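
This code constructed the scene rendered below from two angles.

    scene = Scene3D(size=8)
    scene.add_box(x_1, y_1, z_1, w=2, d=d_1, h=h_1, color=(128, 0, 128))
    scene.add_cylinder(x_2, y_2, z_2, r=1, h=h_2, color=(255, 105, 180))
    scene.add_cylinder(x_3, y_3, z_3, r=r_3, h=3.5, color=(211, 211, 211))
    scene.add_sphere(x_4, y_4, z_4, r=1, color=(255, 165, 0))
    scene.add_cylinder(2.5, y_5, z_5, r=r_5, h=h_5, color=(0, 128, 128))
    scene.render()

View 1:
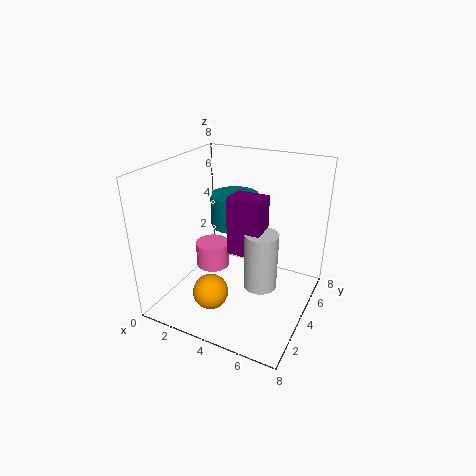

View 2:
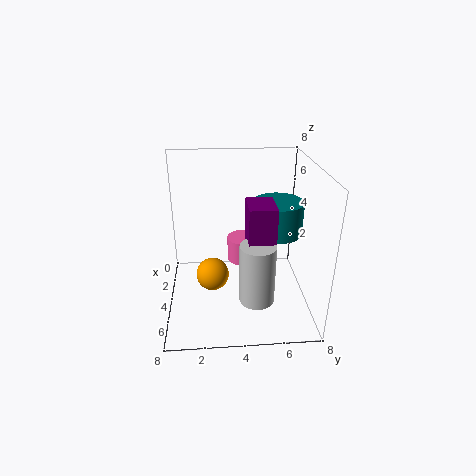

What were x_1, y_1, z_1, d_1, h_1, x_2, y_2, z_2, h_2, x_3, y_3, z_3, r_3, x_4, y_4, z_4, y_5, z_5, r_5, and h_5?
x_1 = 3
y_1 = 4.5
z_1 = 2.5
d_1 = 1.5
h_1 = 3.5
x_2 = 2
y_2 = 4.5
z_2 = 1.5
h_2 = 1.5
x_3 = 5
y_3 = 5
z_3 = 0.5
r_3 = 1
x_4 = 3
y_4 = 2.5
z_4 = 1
y_5 = 6.5
z_5 = 3.5
r_5 = 1.5
h_5 = 2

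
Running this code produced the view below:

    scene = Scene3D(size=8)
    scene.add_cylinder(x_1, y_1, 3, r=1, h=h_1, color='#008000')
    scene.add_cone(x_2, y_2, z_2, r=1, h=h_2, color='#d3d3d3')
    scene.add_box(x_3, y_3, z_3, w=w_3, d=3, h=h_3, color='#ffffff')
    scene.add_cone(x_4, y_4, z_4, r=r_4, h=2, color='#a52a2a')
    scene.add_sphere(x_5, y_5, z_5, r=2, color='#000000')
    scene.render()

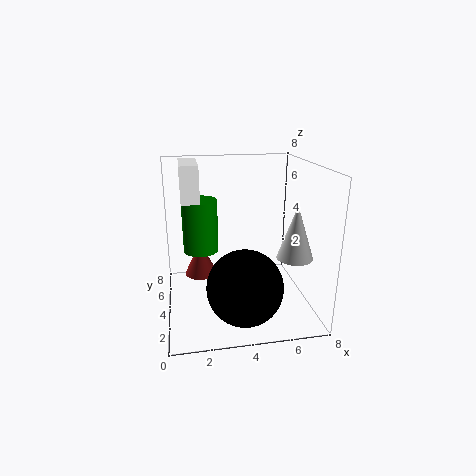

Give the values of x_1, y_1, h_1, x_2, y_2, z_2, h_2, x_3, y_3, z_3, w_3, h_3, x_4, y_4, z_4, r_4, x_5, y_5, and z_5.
x_1 = 2
y_1 = 5
h_1 = 3
x_2 = 7
y_2 = 3
z_2 = 3
h_2 = 3
x_3 = 1
y_3 = 4
z_3 = 6
w_3 = 1
h_3 = 2
x_4 = 2
y_4 = 6
z_4 = 1
r_4 = 1
x_5 = 4
y_5 = 2
z_5 = 2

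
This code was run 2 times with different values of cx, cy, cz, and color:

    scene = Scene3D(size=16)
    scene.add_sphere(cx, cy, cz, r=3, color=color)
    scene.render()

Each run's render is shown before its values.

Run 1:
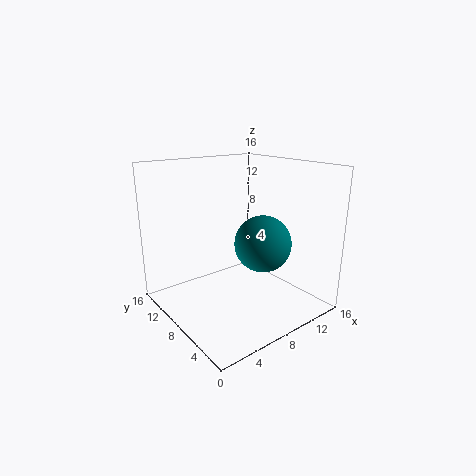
cx = 9, cy = 5, cz = 8, color = 'teal'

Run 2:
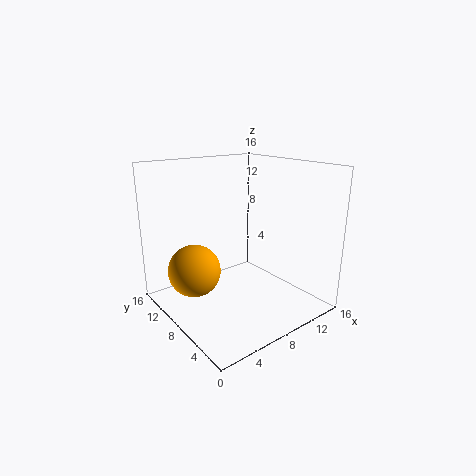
cx = 4, cy = 11, cz = 4, color = 'orange'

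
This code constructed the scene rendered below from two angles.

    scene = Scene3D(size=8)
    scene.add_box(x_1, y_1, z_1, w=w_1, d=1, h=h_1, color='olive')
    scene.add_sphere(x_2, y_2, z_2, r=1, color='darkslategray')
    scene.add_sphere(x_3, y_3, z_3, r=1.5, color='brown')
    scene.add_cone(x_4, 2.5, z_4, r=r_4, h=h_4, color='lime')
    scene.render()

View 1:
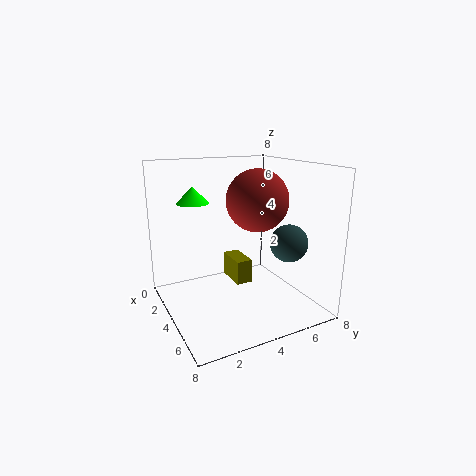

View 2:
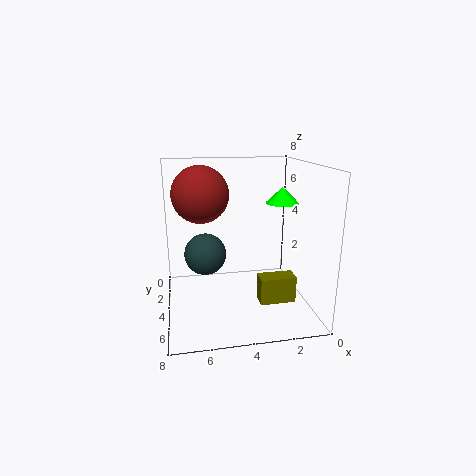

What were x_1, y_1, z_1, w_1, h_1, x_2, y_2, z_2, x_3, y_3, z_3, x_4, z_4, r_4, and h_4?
x_1 = 1; y_1 = 4.5; z_1 = 0.5; w_1 = 2; h_1 = 1.5; x_2 = 6; y_2 = 6; z_2 = 4; x_3 = 6; y_3 = 4; z_3 = 6.5; x_4 = 1; z_4 = 5.5; r_4 = 1; h_4 = 1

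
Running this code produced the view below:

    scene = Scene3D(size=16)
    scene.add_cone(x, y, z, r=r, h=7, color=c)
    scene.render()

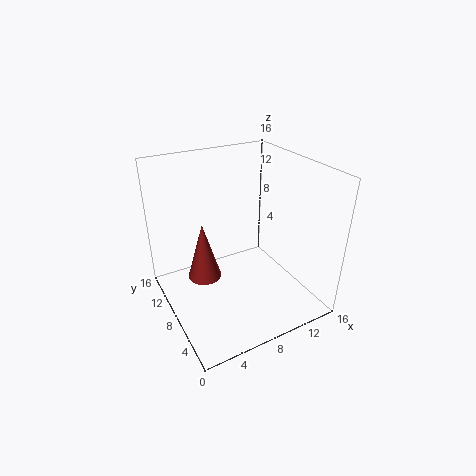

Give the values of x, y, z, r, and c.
x = 5; y = 11; z = 2; r = 2; c = 'brown'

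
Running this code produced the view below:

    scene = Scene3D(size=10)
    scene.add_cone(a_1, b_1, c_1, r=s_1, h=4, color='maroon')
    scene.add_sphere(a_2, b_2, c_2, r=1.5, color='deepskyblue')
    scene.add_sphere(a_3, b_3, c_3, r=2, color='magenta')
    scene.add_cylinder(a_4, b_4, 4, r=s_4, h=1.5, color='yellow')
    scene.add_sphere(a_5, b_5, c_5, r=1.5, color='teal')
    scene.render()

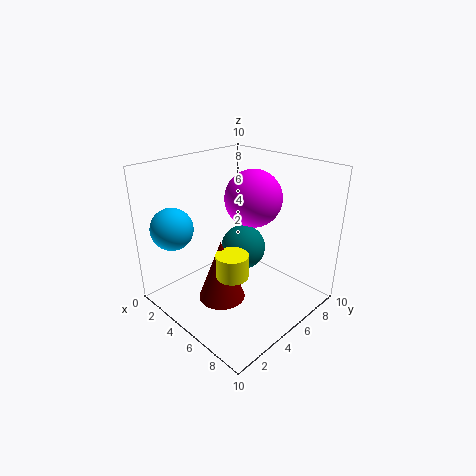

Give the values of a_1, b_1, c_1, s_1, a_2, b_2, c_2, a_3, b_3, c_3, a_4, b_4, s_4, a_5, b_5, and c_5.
a_1 = 6, b_1 = 2.5, c_1 = 2, s_1 = 1.5, a_2 = 1.5, b_2 = 2, c_2 = 5.5, a_3 = 5, b_3 = 6.5, c_3 = 7.5, a_4 = 7, b_4 = 2.5, s_4 = 1, a_5 = 5.5, b_5 = 5, c_5 = 4.5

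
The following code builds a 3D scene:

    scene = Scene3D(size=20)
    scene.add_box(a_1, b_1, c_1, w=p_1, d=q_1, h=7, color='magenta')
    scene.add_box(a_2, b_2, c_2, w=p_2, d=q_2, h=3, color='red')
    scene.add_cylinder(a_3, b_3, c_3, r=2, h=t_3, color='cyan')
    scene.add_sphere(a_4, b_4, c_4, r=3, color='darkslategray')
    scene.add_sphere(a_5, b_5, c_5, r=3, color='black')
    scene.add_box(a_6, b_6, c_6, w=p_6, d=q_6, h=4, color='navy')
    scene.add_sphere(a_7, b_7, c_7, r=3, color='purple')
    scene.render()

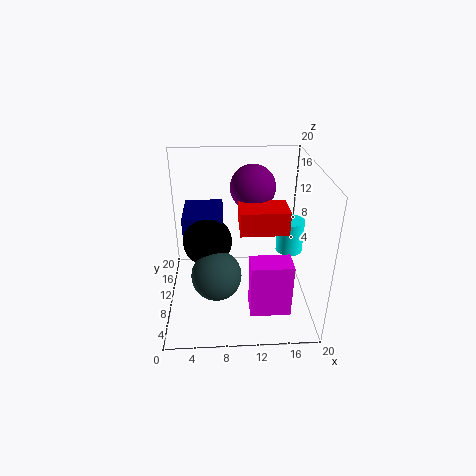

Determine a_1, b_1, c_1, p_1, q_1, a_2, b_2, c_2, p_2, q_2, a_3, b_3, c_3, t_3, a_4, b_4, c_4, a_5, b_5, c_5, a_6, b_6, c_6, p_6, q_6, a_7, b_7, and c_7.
a_1 = 11, b_1 = 1, c_1 = 4, p_1 = 5, q_1 = 3, a_2 = 10, b_2 = 5, c_2 = 13, p_2 = 6, q_2 = 4, a_3 = 18, b_3 = 13, c_3 = 6, t_3 = 5, a_4 = 7, b_4 = 3, c_4 = 9, a_5 = 6, b_5 = 6, c_5 = 12, a_6 = 3, b_6 = 6, c_6 = 11, p_6 = 5, q_6 = 6, a_7 = 12, b_7 = 11, c_7 = 17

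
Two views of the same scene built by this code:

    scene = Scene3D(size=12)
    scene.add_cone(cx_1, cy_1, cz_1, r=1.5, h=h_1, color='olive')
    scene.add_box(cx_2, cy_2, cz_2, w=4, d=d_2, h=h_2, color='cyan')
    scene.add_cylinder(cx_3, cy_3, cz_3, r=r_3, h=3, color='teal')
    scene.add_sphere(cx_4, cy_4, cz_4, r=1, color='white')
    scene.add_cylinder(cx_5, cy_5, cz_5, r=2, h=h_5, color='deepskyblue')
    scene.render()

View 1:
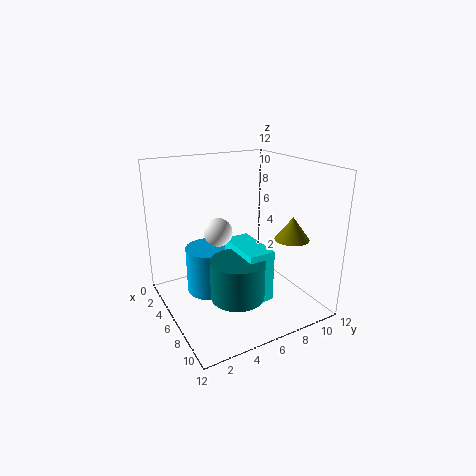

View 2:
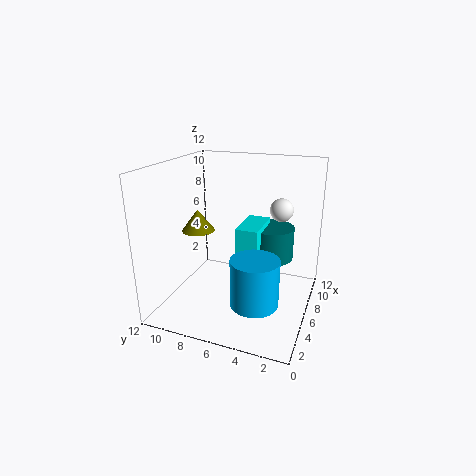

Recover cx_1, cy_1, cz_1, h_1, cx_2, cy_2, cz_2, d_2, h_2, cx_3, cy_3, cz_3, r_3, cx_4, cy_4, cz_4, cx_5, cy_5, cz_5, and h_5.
cx_1 = 7.5
cy_1 = 10.5
cz_1 = 5.5
h_1 = 2
cx_2 = 6.5
cy_2 = 4.5
cz_2 = 2.5
d_2 = 2
h_2 = 4
cx_3 = 9.5
cy_3 = 4
cz_3 = 3
r_3 = 2
cx_4 = 8.5
cy_4 = 3
cz_4 = 8
cx_5 = 4.5
cy_5 = 4
cz_5 = 1
h_5 = 4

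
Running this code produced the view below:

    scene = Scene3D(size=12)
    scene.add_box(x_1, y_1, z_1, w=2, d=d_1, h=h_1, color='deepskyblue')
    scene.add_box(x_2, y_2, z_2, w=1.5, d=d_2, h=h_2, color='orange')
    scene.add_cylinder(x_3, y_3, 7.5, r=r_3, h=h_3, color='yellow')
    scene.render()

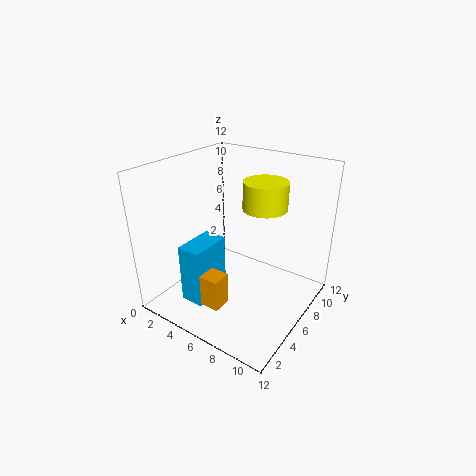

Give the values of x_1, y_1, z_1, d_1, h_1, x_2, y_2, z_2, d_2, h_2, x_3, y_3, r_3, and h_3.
x_1 = 3
y_1 = 2
z_1 = 1
d_1 = 3.5
h_1 = 5
x_2 = 6
y_2 = 1
z_2 = 2.5
d_2 = 1.5
h_2 = 2.5
x_3 = 6.5
y_3 = 9.5
r_3 = 2
h_3 = 2.5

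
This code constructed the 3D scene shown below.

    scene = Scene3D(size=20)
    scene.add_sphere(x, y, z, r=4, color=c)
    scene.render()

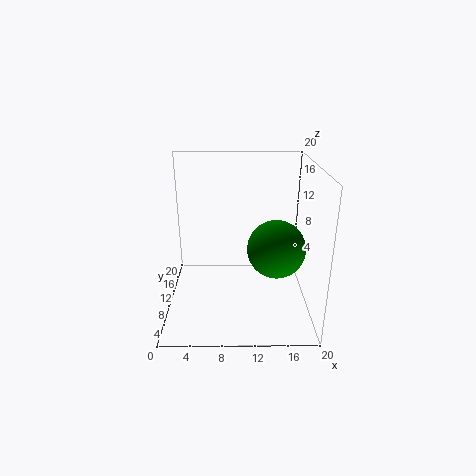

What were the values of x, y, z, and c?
x = 15.25, y = 9, z = 8.75, c = 'green'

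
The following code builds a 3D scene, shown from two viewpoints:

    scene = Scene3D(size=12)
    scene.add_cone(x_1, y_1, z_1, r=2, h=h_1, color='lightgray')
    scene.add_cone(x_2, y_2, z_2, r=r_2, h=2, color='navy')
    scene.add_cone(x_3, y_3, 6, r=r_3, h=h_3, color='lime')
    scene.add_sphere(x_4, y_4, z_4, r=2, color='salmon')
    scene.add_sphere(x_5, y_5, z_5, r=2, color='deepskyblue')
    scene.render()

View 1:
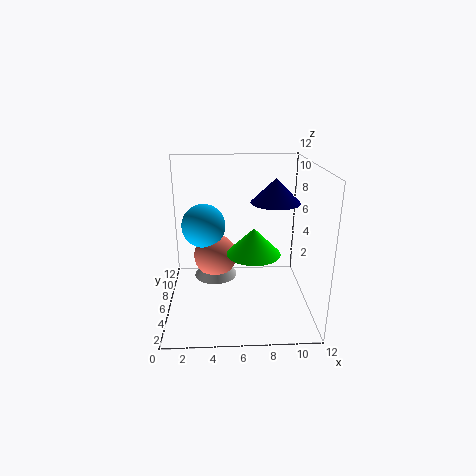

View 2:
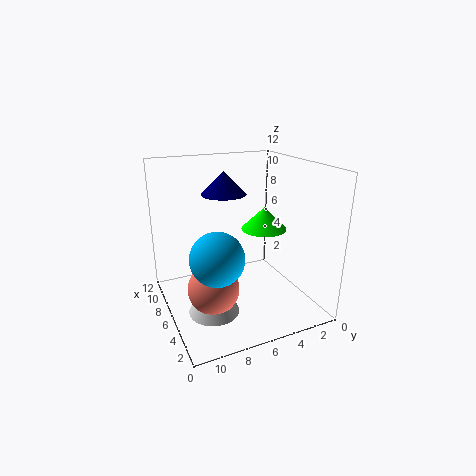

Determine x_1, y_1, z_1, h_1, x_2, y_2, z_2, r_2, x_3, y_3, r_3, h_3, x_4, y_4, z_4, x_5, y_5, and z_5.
x_1 = 4; y_1 = 9; z_1 = 1; h_1 = 3; x_2 = 9; y_2 = 6; z_2 = 9; r_2 = 2; x_3 = 7; y_3 = 3; r_3 = 2; h_3 = 2; x_4 = 4; y_4 = 9; z_4 = 3; x_5 = 3; y_5 = 9; z_5 = 6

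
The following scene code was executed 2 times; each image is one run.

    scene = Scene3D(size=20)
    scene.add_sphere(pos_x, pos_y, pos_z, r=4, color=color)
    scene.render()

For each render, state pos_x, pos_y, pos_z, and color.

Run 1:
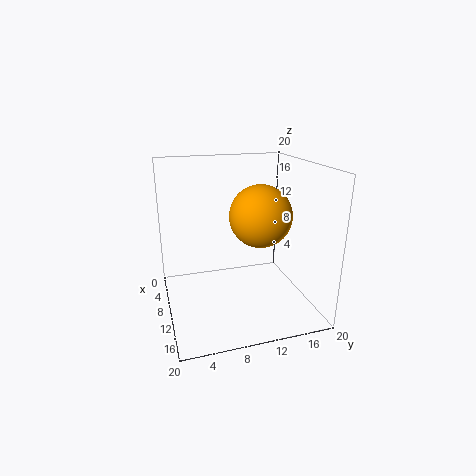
pos_x = 13.25, pos_y = 12, pos_z = 14, color = 'orange'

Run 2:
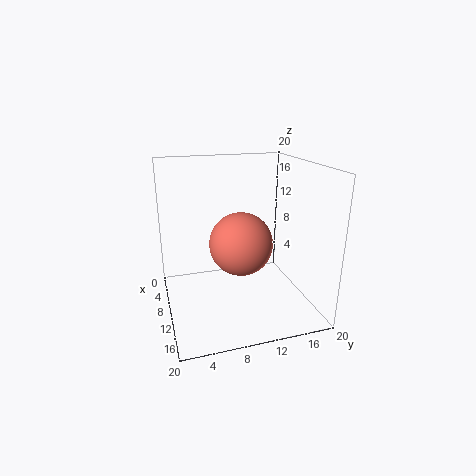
pos_x = 13.75, pos_y = 9.25, pos_z = 10.75, color = 'salmon'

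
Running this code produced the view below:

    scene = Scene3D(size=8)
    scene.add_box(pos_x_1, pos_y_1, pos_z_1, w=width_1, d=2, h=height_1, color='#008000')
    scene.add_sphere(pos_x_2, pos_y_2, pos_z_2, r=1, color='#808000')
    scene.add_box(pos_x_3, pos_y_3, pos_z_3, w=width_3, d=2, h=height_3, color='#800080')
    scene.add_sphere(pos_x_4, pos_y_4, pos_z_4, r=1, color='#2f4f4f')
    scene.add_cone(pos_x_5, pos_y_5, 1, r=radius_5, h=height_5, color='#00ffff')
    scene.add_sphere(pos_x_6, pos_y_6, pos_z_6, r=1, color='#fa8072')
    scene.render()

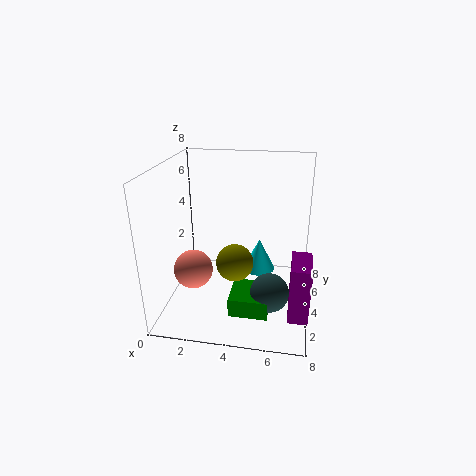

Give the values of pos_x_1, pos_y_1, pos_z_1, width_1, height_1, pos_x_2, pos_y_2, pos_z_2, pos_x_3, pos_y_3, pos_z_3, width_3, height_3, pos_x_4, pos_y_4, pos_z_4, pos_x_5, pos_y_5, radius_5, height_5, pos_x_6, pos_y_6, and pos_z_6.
pos_x_1 = 4, pos_y_1 = 1, pos_z_1 = 1, width_1 = 2, height_1 = 1, pos_x_2 = 4, pos_y_2 = 3, pos_z_2 = 3, pos_x_3 = 7, pos_y_3 = 1, pos_z_3 = 1, width_3 = 1, height_3 = 3, pos_x_4 = 6, pos_y_4 = 2, pos_z_4 = 2, pos_x_5 = 5, pos_y_5 = 6, radius_5 = 1, height_5 = 2, pos_x_6 = 2, pos_y_6 = 2, pos_z_6 = 3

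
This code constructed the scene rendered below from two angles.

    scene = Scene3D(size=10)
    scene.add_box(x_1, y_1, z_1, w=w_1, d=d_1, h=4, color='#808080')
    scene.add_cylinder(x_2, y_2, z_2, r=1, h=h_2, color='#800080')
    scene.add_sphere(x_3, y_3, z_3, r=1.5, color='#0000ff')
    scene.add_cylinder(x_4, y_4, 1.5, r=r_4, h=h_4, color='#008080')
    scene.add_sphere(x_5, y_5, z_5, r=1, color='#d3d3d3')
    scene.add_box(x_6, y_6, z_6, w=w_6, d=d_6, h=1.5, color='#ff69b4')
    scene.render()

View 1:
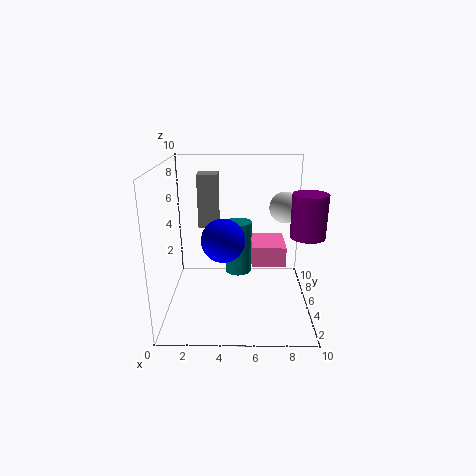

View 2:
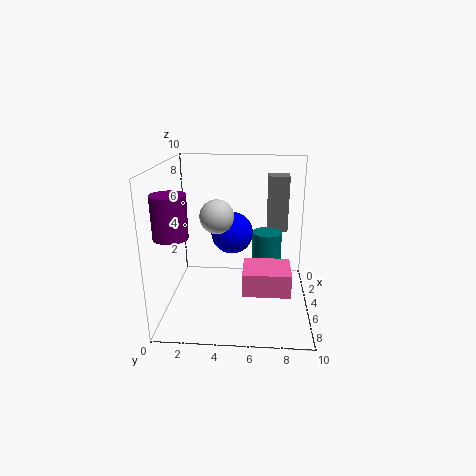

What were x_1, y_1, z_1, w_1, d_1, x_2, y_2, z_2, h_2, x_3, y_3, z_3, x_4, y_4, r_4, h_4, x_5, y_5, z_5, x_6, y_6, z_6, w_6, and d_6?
x_1 = 2; y_1 = 7; z_1 = 5; w_1 = 1.5; d_1 = 1.5; x_2 = 9; y_2 = 1.5; z_2 = 6.5; h_2 = 2.5; x_3 = 4; y_3 = 4.5; z_3 = 5; x_4 = 5; y_4 = 7; r_4 = 1; h_4 = 4; x_5 = 8; y_5 = 4; z_5 = 7.5; x_6 = 6; y_6 = 5.5; z_6 = 2.5; w_6 = 2.5; d_6 = 3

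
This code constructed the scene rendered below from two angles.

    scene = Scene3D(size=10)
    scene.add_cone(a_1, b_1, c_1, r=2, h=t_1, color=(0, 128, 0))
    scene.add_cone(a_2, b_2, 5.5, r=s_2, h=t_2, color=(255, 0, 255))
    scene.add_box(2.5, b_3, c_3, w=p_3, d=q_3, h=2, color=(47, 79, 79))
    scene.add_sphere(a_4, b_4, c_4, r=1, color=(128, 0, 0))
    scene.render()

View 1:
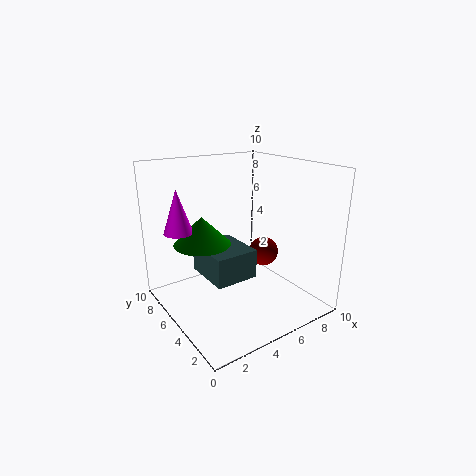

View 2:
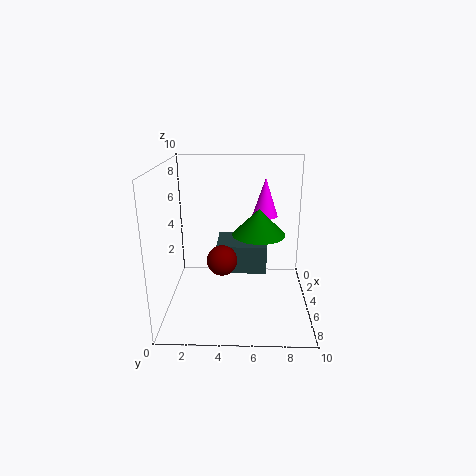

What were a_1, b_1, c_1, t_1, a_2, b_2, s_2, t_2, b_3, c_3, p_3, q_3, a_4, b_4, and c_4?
a_1 = 3
b_1 = 6.5
c_1 = 4.5
t_1 = 2
a_2 = 1.5
b_2 = 7
s_2 = 1
t_2 = 3
b_3 = 3.5
c_3 = 2.5
p_3 = 3
q_3 = 3.5
a_4 = 6.5
b_4 = 4
c_4 = 4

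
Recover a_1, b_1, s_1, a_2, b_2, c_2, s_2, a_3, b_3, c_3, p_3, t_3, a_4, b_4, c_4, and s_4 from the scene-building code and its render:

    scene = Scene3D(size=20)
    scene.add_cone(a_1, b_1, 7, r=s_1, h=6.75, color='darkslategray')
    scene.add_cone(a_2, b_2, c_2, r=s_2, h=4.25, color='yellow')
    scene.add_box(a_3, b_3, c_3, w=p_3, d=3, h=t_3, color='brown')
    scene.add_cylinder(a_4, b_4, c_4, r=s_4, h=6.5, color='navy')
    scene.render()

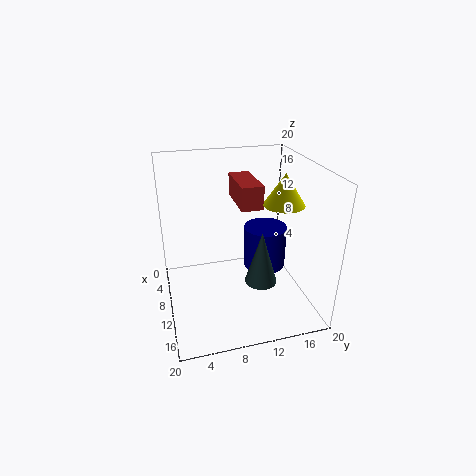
a_1 = 16.25
b_1 = 11.25
s_1 = 2
a_2 = 11.75
b_2 = 15.75
c_2 = 15
s_2 = 2.75
a_3 = 4
b_3 = 10.25
c_3 = 14.25
p_3 = 7
t_3 = 3.25
a_4 = 6.75
b_4 = 15.25
c_4 = 3
s_4 = 3.25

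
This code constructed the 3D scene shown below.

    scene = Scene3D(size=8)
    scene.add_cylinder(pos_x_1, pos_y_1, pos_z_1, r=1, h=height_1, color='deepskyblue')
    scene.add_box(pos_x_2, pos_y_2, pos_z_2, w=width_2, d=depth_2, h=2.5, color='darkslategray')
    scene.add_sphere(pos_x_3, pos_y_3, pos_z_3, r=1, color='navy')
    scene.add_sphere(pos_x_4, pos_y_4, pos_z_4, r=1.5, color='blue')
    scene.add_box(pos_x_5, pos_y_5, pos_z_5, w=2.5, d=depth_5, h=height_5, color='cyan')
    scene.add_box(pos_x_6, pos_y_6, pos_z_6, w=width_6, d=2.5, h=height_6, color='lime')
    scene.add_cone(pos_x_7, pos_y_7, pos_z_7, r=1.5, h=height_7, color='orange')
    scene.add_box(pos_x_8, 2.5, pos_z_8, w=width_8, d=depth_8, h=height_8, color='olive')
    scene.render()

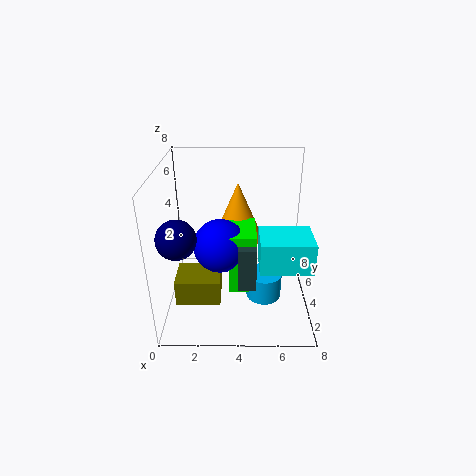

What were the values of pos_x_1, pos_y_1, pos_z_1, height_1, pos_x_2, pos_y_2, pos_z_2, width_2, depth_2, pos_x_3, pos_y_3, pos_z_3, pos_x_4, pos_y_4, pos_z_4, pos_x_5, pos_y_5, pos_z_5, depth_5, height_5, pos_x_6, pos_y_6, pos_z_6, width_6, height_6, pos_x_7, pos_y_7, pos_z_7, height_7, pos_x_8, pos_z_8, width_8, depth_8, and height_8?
pos_x_1 = 5.5, pos_y_1 = 3.5, pos_z_1 = 0.5, height_1 = 1.5, pos_x_2 = 4, pos_y_2 = 2.5, pos_z_2 = 1.5, width_2 = 1, depth_2 = 3, pos_x_3 = 1, pos_y_3 = 2, pos_z_3 = 5, pos_x_4 = 3, pos_y_4 = 4, pos_z_4 = 3.5, pos_x_5 = 5, pos_y_5 = 0.5, pos_z_5 = 4, depth_5 = 2, height_5 = 1.5, pos_x_6 = 3.5, pos_y_6 = 3, pos_z_6 = 1, width_6 = 1.5, height_6 = 3.5, pos_x_7 = 4, pos_y_7 = 6, pos_z_7 = 3, height_7 = 3.5, pos_x_8 = 0.5, pos_z_8 = 0.5, width_8 = 2.5, depth_8 = 2, height_8 = 1.5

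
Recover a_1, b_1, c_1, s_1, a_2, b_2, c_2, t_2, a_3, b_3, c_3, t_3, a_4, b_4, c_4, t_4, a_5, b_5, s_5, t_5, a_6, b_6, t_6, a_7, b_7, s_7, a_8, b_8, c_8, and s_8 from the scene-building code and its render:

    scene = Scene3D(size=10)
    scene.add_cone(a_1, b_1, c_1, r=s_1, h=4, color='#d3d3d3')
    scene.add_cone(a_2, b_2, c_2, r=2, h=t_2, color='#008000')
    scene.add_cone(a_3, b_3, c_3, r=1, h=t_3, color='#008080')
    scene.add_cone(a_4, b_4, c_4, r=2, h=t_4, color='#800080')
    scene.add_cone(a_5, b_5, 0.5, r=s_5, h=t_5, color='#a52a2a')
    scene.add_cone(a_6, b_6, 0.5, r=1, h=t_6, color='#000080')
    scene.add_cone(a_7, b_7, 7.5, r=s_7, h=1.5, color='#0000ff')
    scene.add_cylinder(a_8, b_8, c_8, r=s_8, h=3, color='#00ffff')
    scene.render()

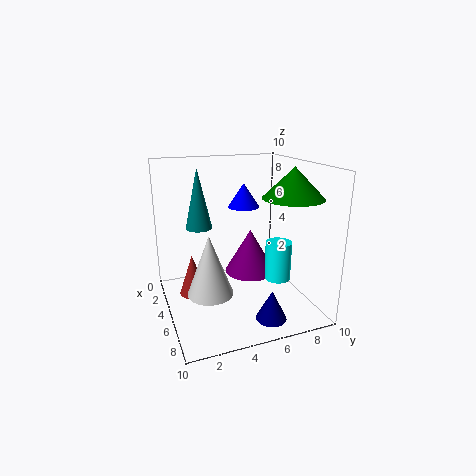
a_1 = 6.5
b_1 = 2.5
c_1 = 2
s_1 = 1.5
a_2 = 7
b_2 = 8
c_2 = 8
t_2 = 2
a_3 = 2
b_3 = 3
c_3 = 5
t_3 = 4.5
a_4 = 2.5
b_4 = 7
c_4 = 1
t_4 = 3.5
a_5 = 3.5
b_5 = 2
s_5 = 1
t_5 = 3
a_6 = 8.5
b_6 = 6
t_6 = 2
a_7 = 6
b_7 = 5
s_7 = 1
a_8 = 4.5
b_8 = 8.5
c_8 = 1
s_8 = 1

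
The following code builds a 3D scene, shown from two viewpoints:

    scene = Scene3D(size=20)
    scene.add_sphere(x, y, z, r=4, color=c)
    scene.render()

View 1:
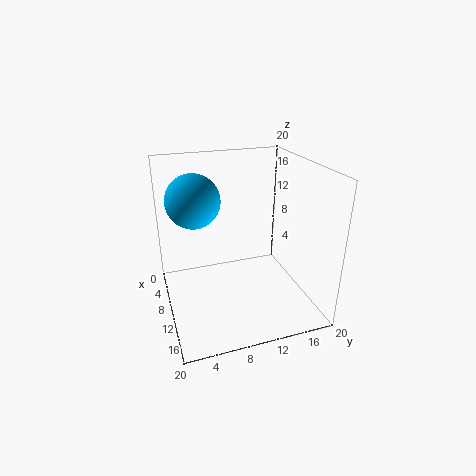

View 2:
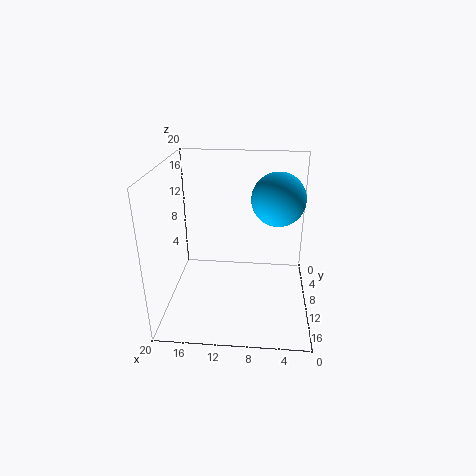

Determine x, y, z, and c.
x = 4.5; y = 5; z = 14; c = 'deepskyblue'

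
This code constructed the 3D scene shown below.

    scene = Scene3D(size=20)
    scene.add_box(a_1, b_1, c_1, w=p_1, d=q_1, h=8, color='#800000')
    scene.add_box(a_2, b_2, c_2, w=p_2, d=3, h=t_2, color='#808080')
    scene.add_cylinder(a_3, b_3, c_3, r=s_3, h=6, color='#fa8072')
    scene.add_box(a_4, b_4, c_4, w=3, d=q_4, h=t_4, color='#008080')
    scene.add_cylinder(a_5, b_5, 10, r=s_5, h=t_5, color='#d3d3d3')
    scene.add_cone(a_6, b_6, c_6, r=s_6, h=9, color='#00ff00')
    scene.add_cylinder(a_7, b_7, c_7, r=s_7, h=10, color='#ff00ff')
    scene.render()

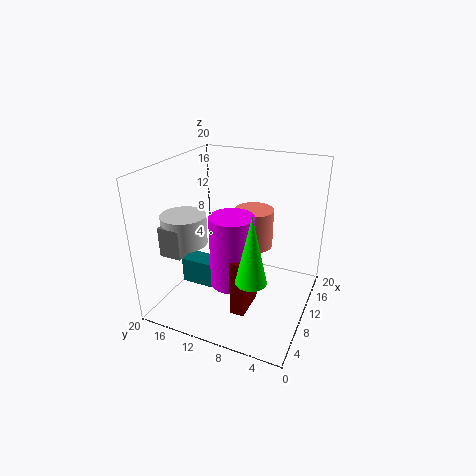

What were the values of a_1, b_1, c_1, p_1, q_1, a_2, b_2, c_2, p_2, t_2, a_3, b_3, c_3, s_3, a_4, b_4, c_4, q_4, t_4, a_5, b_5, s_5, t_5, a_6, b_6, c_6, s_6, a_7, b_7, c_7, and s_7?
a_1 = 5; b_1 = 7; c_1 = 1; p_1 = 5; q_1 = 2; a_2 = 3; b_2 = 15; c_2 = 9; p_2 = 6; t_2 = 4; a_3 = 16; b_3 = 10; c_3 = 6; s_3 = 3; a_4 = 9; b_4 = 14; c_4 = 1; q_4 = 5; t_4 = 4; a_5 = 6; b_5 = 16; s_5 = 3; t_5 = 4; a_6 = 5; b_6 = 6; c_6 = 7; s_6 = 2; a_7 = 8; b_7 = 10; c_7 = 4; s_7 = 3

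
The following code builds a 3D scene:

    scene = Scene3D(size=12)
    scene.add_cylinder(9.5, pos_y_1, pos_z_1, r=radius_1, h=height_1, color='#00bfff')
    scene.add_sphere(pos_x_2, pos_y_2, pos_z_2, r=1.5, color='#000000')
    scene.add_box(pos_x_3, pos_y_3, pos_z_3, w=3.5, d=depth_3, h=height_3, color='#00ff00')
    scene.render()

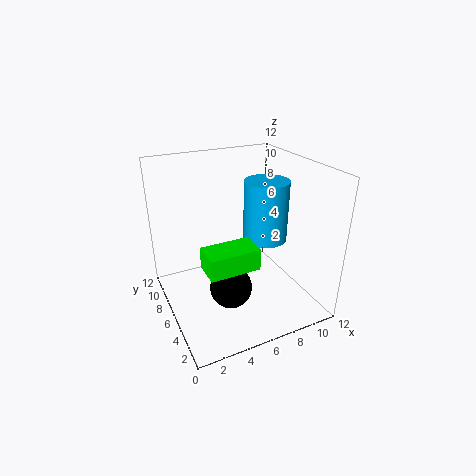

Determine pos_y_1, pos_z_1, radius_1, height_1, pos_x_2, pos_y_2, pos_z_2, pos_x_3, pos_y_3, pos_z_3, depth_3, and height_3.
pos_y_1 = 7.5, pos_z_1 = 4.5, radius_1 = 2, height_1 = 5.5, pos_x_2 = 3.5, pos_y_2 = 2, pos_z_2 = 4.5, pos_x_3 = 1.5, pos_y_3 = 0.5, pos_z_3 = 6.5, depth_3 = 2, height_3 = 1.5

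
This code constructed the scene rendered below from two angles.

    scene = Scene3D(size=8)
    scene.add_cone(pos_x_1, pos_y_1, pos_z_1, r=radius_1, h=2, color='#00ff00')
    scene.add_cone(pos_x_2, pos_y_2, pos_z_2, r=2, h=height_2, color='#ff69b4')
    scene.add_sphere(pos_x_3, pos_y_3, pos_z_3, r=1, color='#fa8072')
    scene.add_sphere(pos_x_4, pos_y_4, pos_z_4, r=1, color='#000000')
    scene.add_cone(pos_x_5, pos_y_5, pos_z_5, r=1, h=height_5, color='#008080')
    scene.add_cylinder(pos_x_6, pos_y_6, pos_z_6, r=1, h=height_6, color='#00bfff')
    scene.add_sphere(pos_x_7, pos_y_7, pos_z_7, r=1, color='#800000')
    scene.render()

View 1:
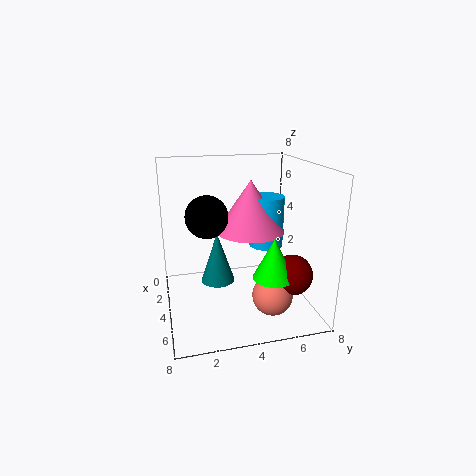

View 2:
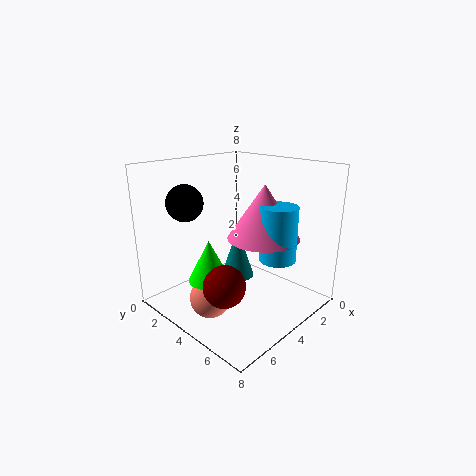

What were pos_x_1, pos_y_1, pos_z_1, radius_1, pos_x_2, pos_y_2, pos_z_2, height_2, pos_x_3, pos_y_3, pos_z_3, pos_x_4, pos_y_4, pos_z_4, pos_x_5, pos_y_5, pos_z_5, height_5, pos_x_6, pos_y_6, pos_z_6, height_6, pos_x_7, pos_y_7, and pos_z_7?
pos_x_1 = 7
pos_y_1 = 5
pos_z_1 = 3
radius_1 = 1
pos_x_2 = 3
pos_y_2 = 5
pos_z_2 = 4
height_2 = 3
pos_x_3 = 7
pos_y_3 = 5
pos_z_3 = 2
pos_x_4 = 6
pos_y_4 = 2
pos_z_4 = 6
pos_x_5 = 3
pos_y_5 = 3
pos_z_5 = 1
height_5 = 3
pos_x_6 = 3
pos_y_6 = 6
pos_z_6 = 3
height_6 = 3
pos_x_7 = 7
pos_y_7 = 6
pos_z_7 = 3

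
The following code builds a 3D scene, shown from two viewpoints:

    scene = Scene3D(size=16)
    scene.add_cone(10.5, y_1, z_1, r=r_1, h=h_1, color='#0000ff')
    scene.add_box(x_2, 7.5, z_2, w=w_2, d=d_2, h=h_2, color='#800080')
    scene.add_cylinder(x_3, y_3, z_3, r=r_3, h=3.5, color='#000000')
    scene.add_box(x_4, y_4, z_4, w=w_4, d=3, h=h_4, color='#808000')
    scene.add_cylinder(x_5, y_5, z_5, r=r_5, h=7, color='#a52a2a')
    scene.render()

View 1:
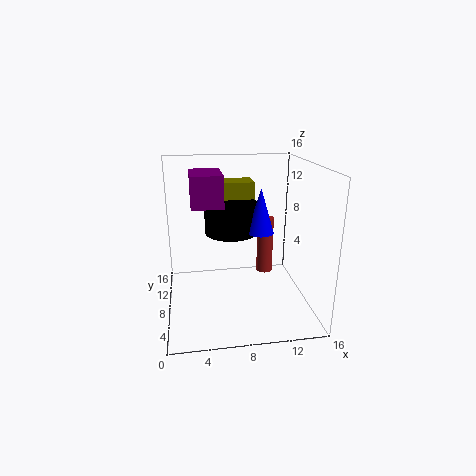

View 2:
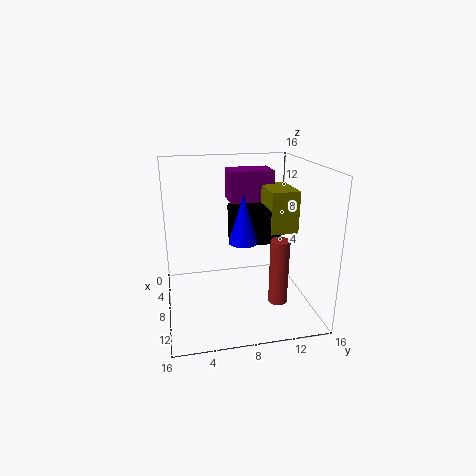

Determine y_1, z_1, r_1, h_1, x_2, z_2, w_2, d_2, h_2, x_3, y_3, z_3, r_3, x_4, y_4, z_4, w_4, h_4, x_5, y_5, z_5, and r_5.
y_1 = 8, z_1 = 8.5, r_1 = 1.5, h_1 = 5, x_2 = 3, z_2 = 11.5, w_2 = 3.5, d_2 = 5, h_2 = 3.5, x_3 = 7.5, y_3 = 10, z_3 = 8, r_3 = 3, x_4 = 5.5, y_4 = 11, z_4 = 9, w_4 = 5, h_4 = 4.5, x_5 = 12, y_5 = 11.5, z_5 = 2, r_5 = 1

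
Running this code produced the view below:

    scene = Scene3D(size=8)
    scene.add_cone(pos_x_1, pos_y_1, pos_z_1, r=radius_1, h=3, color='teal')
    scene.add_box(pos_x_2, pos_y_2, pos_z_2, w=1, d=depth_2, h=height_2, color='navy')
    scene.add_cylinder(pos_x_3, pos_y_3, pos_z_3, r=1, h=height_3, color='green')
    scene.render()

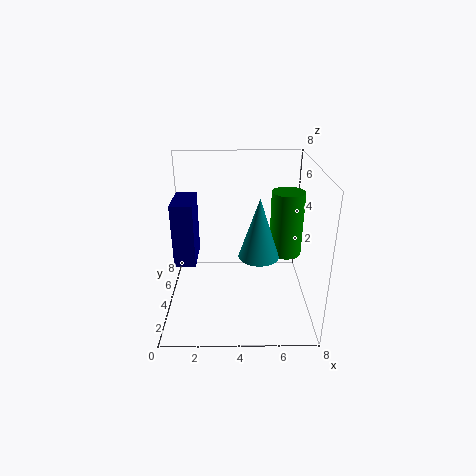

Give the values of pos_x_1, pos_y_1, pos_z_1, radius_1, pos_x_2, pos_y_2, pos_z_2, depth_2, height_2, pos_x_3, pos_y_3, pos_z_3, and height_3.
pos_x_1 = 5, pos_y_1 = 2, pos_z_1 = 4, radius_1 = 1, pos_x_2 = 1, pos_y_2 = 1, pos_z_2 = 4, depth_2 = 2, height_2 = 3, pos_x_3 = 7, pos_y_3 = 6, pos_z_3 = 2, height_3 = 4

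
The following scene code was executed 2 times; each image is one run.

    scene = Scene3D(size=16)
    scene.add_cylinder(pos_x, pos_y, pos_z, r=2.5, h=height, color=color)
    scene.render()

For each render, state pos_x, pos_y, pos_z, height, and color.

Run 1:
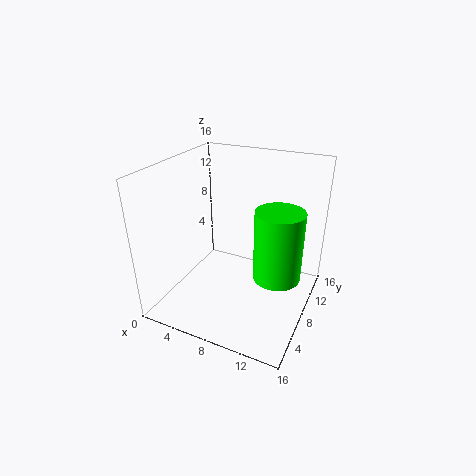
pos_x = 13
pos_y = 7
pos_z = 5
height = 7.5
color = 'lime'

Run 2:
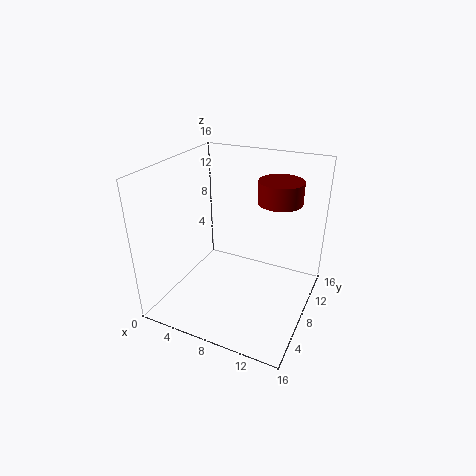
pos_x = 11.5
pos_y = 11.5
pos_z = 11.5
height = 2.5
color = 'maroon'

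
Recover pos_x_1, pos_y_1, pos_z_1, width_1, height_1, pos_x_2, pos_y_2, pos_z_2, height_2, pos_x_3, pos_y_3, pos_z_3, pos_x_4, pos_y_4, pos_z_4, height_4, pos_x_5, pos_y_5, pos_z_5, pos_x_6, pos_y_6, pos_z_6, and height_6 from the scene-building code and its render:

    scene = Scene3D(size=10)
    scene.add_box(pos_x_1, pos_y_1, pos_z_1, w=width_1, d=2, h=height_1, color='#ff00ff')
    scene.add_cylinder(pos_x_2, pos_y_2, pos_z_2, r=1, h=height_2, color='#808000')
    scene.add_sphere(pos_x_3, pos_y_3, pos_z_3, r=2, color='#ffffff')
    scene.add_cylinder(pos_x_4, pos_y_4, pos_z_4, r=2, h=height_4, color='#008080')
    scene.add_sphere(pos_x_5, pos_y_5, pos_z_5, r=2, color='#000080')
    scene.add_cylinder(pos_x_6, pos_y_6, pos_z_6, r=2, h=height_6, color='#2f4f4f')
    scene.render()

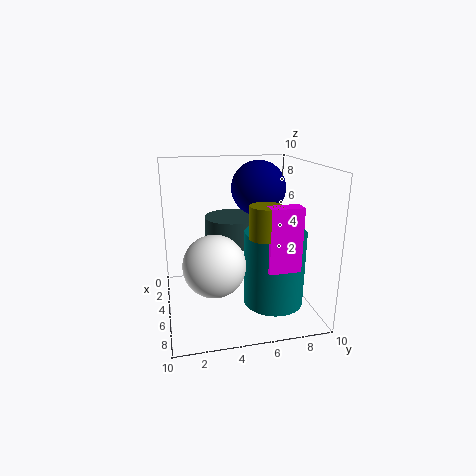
pos_x_1 = 8
pos_y_1 = 6
pos_z_1 = 4
width_1 = 1
height_1 = 4
pos_x_2 = 8
pos_y_2 = 6
pos_z_2 = 6
height_2 = 2
pos_x_3 = 7
pos_y_3 = 3
pos_z_3 = 4
pos_x_4 = 7
pos_y_4 = 7
pos_z_4 = 1
height_4 = 5
pos_x_5 = 3
pos_y_5 = 7
pos_z_5 = 8
pos_x_6 = 3
pos_y_6 = 5
pos_z_6 = 4
height_6 = 2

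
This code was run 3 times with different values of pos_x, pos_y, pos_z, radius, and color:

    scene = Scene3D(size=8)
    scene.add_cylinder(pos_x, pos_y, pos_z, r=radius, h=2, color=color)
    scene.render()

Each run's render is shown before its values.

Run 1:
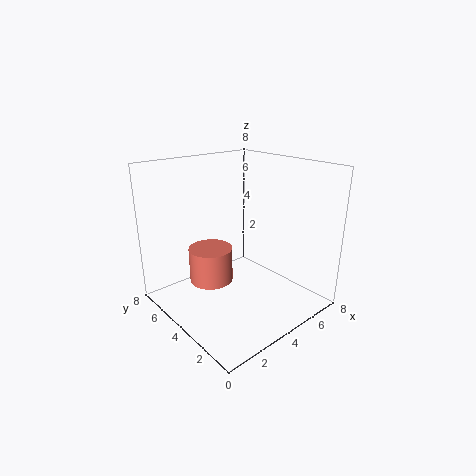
pos_x = 3
pos_y = 5.25
pos_z = 1.25
radius = 1.25
color = 'salmon'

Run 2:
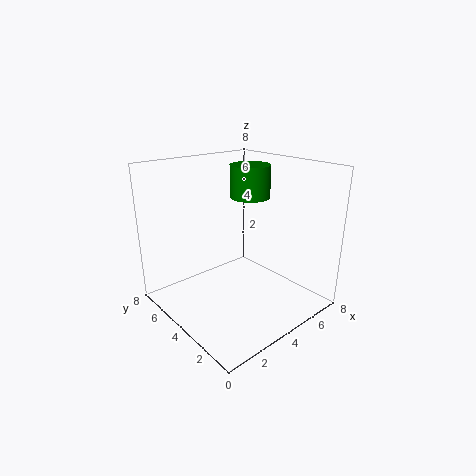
pos_x = 6.5
pos_y = 5.75
pos_z = 5.5
radius = 1.25
color = 'green'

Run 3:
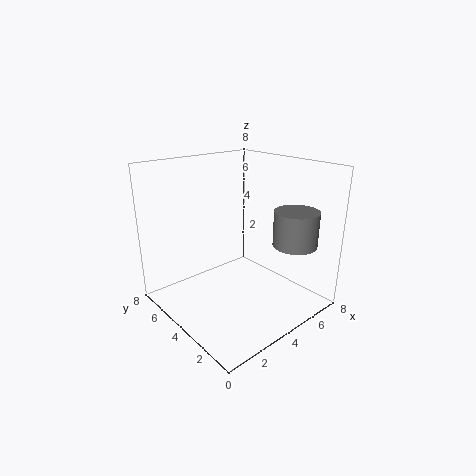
pos_x = 6.5
pos_y = 2
pos_z = 3.5
radius = 1.25
color = 'gray'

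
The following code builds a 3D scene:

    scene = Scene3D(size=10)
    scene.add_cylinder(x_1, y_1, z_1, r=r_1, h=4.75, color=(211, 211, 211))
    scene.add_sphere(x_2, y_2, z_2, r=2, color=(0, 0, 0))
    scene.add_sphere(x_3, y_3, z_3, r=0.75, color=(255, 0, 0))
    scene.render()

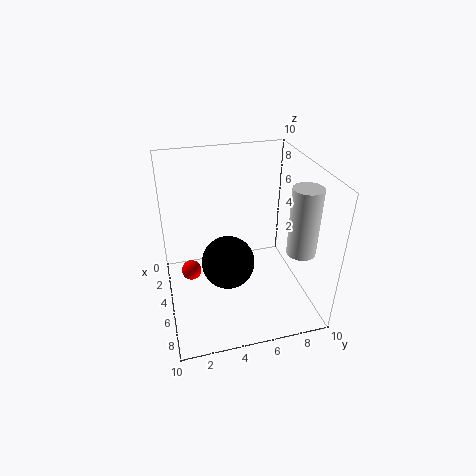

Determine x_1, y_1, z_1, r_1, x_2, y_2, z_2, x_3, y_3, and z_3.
x_1 = 6.75, y_1 = 9, z_1 = 4.25, r_1 = 1, x_2 = 4, y_2 = 4.5, z_2 = 2.25, x_3 = 3.25, y_3 = 1.75, z_3 = 1.5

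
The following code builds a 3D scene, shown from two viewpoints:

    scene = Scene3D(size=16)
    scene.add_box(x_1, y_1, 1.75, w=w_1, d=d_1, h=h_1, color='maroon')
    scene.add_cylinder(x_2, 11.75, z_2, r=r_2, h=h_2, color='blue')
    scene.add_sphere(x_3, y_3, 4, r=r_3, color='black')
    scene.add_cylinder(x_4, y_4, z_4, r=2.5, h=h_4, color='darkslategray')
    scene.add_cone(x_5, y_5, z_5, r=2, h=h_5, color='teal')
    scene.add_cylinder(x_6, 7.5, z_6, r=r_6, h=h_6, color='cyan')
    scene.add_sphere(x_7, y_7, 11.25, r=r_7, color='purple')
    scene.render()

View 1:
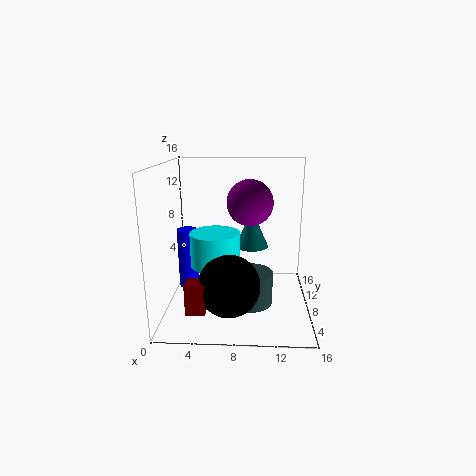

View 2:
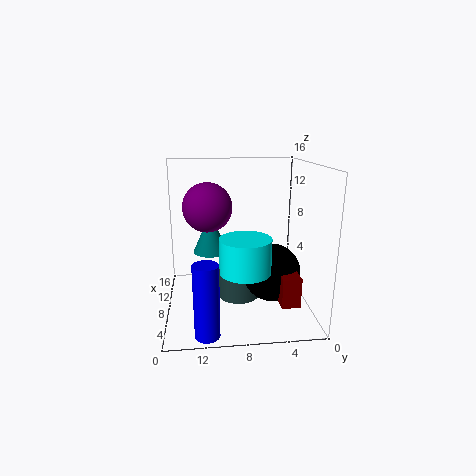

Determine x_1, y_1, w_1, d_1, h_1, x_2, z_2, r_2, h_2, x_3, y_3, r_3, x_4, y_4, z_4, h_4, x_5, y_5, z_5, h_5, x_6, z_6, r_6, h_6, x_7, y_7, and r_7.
x_1 = 3; y_1 = 2; w_1 = 2; d_1 = 2; h_1 = 3.25; x_2 = 1.5; z_2 = 0.25; r_2 = 1.25; h_2 = 7.5; x_3 = 7.25; y_3 = 4.25; r_3 = 3.25; x_4 = 9.5; y_4 = 7.75; z_4 = 0.25; h_4 = 3.75; x_5 = 9.5; y_5 = 11; z_5 = 6; h_5 = 4.5; x_6 = 5.5; z_6 = 5; r_6 = 2.75; h_6 = 3.75; x_7 = 9.25; y_7 = 11.25; r_7 = 2.75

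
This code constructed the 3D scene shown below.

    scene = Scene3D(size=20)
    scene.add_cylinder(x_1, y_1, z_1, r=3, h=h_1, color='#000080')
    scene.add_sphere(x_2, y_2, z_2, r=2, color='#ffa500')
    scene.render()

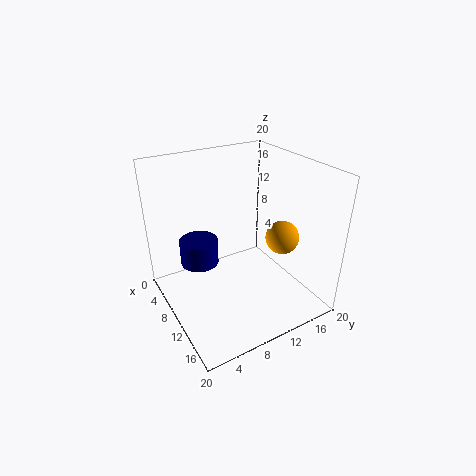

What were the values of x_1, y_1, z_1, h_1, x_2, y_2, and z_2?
x_1 = 3, y_1 = 7, z_1 = 3, h_1 = 4, x_2 = 17, y_2 = 12, z_2 = 13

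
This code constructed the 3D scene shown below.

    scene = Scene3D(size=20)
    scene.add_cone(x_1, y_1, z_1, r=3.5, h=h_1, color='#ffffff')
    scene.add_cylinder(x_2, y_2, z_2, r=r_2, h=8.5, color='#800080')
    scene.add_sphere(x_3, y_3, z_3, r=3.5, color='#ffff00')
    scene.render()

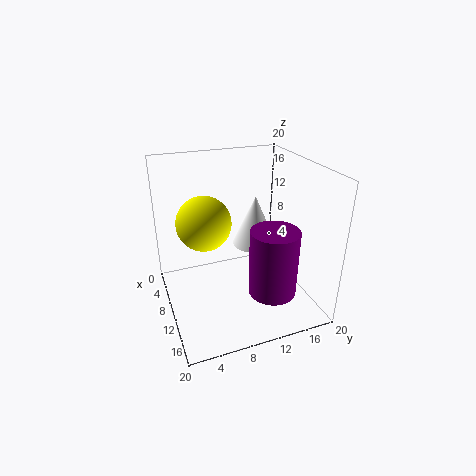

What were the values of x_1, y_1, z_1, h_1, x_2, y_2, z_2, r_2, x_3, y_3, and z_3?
x_1 = 4.5, y_1 = 15, z_1 = 5.5, h_1 = 8, x_2 = 17, y_2 = 12, z_2 = 5.5, r_2 = 3, x_3 = 11, y_3 = 5, z_3 = 13.5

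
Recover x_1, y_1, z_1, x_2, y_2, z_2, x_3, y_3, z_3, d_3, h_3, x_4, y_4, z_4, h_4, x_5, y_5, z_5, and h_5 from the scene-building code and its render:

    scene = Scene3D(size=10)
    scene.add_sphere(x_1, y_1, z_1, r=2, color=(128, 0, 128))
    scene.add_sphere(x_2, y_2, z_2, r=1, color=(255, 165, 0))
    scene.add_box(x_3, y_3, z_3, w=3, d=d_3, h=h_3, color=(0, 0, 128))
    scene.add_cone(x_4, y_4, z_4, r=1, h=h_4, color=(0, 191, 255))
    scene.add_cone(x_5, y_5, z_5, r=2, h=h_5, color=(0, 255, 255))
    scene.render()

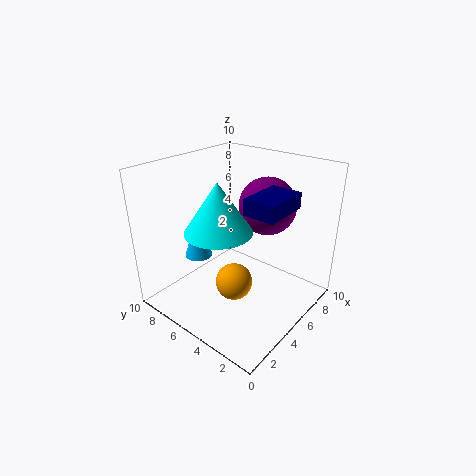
x_1 = 7; y_1 = 4; z_1 = 7; x_2 = 1; y_2 = 2; z_2 = 5; x_3 = 3; y_3 = 1; z_3 = 8; d_3 = 2; h_3 = 1; x_4 = 4; y_4 = 8; z_4 = 3; h_4 = 3; x_5 = 2; y_5 = 4; z_5 = 7; h_5 = 3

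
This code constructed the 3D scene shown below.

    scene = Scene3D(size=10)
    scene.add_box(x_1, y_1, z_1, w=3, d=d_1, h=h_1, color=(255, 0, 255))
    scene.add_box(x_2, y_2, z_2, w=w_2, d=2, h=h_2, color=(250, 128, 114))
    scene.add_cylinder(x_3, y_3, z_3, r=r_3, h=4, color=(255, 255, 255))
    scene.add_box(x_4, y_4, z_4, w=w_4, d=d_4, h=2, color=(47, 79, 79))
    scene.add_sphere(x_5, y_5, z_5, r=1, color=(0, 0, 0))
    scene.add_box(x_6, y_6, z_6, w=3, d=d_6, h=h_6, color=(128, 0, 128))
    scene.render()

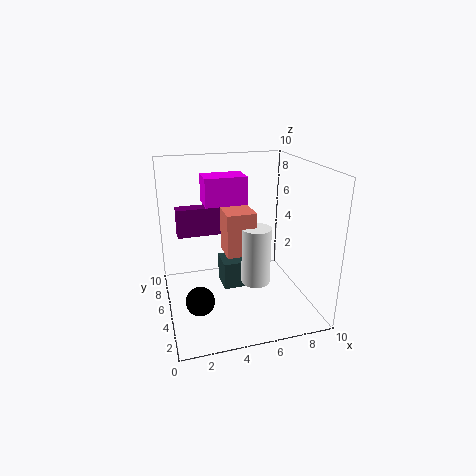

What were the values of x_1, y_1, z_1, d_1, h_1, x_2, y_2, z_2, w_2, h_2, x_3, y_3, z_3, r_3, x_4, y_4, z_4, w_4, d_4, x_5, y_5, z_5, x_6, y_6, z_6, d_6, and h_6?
x_1 = 3; y_1 = 6; z_1 = 7; d_1 = 2; h_1 = 2; x_2 = 4; y_2 = 4; z_2 = 4; w_2 = 2; h_2 = 3; x_3 = 6; y_3 = 4; z_3 = 2; r_3 = 1; x_4 = 4; y_4 = 5; z_4 = 1; w_4 = 3; d_4 = 2; x_5 = 2; y_5 = 4; z_5 = 1; x_6 = 1; y_6 = 6; z_6 = 5; d_6 = 1; h_6 = 2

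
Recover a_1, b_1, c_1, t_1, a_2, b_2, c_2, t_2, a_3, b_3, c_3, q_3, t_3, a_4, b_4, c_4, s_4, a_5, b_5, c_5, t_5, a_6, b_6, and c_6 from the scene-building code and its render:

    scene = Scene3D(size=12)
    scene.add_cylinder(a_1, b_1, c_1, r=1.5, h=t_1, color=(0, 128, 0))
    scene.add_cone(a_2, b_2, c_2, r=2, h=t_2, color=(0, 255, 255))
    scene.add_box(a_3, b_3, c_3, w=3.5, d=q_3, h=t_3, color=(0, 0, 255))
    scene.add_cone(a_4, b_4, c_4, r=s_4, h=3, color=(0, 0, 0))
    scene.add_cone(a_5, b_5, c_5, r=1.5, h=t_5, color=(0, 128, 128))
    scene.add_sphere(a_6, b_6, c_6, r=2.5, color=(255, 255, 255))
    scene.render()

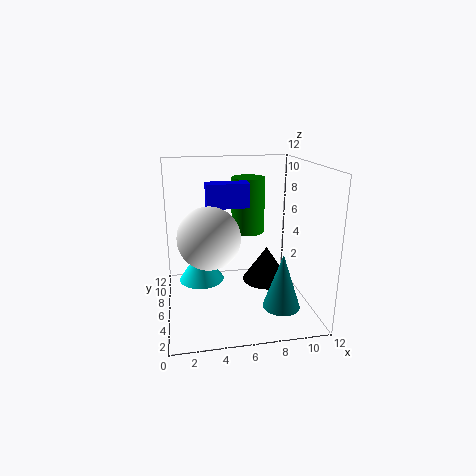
a_1 = 7.5
b_1 = 9
c_1 = 5.5
t_1 = 5
a_2 = 3
b_2 = 8
c_2 = 1.5
t_2 = 3
a_3 = 3.5
b_3 = 6
c_3 = 8.5
q_3 = 1.5
t_3 = 2
a_4 = 8.5
b_4 = 6
c_4 = 2
s_4 = 2
a_5 = 9
b_5 = 3
c_5 = 1
t_5 = 4.5
a_6 = 3.5
b_6 = 5
c_6 = 6.5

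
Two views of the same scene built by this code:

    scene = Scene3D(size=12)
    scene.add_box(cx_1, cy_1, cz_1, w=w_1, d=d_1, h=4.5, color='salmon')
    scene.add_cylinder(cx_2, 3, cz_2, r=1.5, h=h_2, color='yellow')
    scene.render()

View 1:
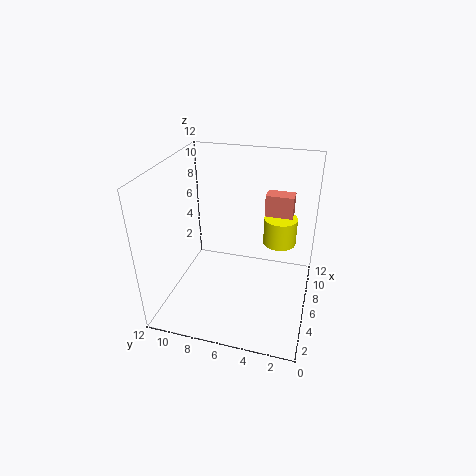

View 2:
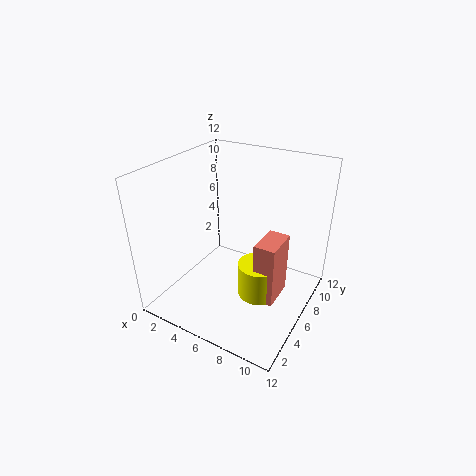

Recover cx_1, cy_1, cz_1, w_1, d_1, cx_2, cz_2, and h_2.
cx_1 = 9.5
cy_1 = 2
cz_1 = 4
w_1 = 1.5
d_1 = 2.5
cx_2 = 9.5
cz_2 = 4
h_2 = 2.5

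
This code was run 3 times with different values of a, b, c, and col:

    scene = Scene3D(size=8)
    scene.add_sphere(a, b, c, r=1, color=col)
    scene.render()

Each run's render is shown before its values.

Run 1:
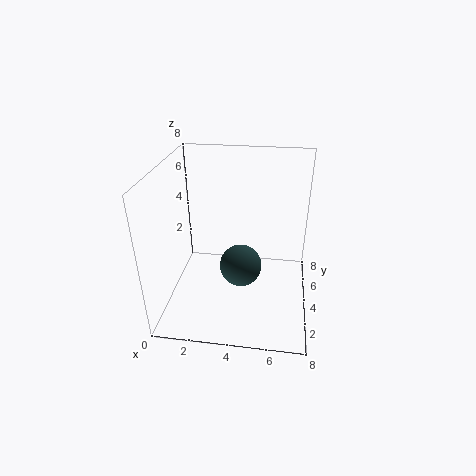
a = 4.5; b = 1.5; c = 4; col = 'darkslategray'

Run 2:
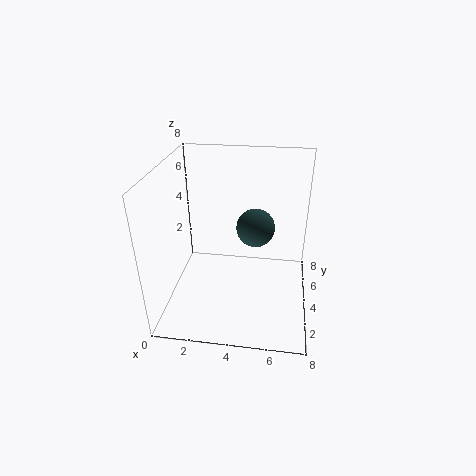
a = 5; b = 3.5; c = 5; col = 'darkslategray'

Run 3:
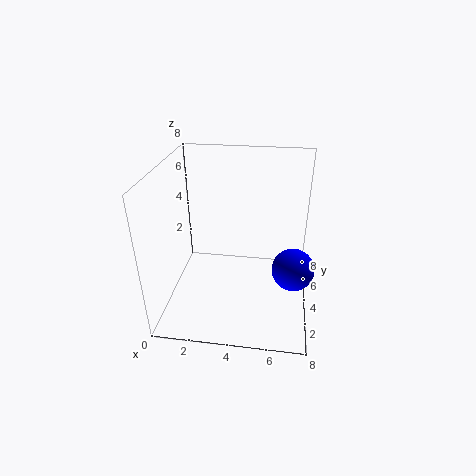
a = 7; b = 1.5; c = 4; col = 'blue'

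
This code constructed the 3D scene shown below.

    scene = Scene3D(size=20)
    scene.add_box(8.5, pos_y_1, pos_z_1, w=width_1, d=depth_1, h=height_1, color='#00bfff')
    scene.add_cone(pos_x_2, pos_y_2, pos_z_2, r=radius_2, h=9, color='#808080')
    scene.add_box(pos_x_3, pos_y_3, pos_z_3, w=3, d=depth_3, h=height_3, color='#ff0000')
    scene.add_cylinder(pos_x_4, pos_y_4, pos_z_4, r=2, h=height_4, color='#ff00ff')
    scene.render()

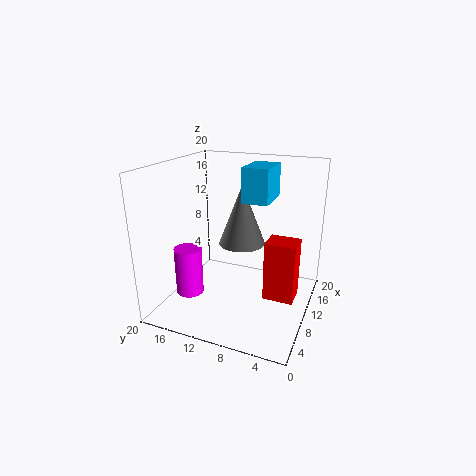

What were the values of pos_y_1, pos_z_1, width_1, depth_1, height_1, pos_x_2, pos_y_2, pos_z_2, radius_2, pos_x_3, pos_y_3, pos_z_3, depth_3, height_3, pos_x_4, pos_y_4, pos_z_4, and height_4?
pos_y_1 = 5.5
pos_z_1 = 15.5
width_1 = 5.5
depth_1 = 3.5
height_1 = 4.5
pos_x_2 = 14
pos_y_2 = 11
pos_z_2 = 7.5
radius_2 = 3.5
pos_x_3 = 3
pos_y_3 = 0.5
pos_z_3 = 6
depth_3 = 3.5
height_3 = 7
pos_x_4 = 8
pos_y_4 = 17
pos_z_4 = 1
height_4 = 7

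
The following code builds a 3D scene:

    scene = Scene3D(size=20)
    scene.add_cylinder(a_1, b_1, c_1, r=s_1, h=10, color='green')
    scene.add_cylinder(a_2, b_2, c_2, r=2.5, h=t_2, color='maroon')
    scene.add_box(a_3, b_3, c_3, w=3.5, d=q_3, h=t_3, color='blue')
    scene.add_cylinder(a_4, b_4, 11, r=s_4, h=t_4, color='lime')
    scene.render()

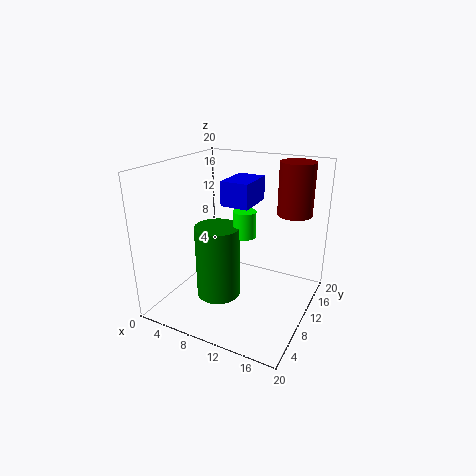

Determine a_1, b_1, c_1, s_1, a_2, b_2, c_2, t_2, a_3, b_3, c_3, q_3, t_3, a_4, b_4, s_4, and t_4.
a_1 = 8.5, b_1 = 7, c_1 = 2.5, s_1 = 3, a_2 = 16, b_2 = 16, c_2 = 12.5, t_2 = 7.5, a_3 = 10, b_3 = 5.5, c_3 = 16, q_3 = 5, t_3 = 3, a_4 = 11.5, b_4 = 9, s_4 = 1.5, t_4 = 3.5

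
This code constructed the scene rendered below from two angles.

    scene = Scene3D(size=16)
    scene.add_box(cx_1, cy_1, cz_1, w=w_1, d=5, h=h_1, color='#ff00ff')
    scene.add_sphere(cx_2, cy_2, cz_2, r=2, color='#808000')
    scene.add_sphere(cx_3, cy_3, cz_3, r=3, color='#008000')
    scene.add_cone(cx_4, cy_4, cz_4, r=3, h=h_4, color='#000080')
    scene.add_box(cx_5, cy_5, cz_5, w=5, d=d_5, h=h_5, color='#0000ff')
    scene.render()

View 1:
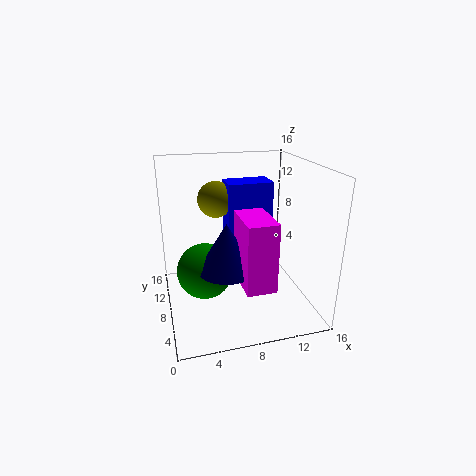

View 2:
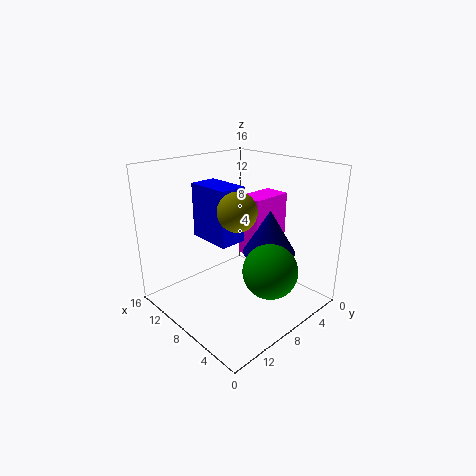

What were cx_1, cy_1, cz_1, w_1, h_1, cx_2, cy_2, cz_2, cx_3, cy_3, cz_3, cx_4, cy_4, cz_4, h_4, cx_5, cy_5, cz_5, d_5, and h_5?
cx_1 = 7, cy_1 = 1, cz_1 = 5, w_1 = 3, h_1 = 7, cx_2 = 6, cy_2 = 10, cz_2 = 12, cx_3 = 4, cy_3 = 7, cz_3 = 5, cx_4 = 6, cy_4 = 5, cz_4 = 6, h_4 = 5, cx_5 = 7, cy_5 = 8, cz_5 = 8, d_5 = 3, h_5 = 6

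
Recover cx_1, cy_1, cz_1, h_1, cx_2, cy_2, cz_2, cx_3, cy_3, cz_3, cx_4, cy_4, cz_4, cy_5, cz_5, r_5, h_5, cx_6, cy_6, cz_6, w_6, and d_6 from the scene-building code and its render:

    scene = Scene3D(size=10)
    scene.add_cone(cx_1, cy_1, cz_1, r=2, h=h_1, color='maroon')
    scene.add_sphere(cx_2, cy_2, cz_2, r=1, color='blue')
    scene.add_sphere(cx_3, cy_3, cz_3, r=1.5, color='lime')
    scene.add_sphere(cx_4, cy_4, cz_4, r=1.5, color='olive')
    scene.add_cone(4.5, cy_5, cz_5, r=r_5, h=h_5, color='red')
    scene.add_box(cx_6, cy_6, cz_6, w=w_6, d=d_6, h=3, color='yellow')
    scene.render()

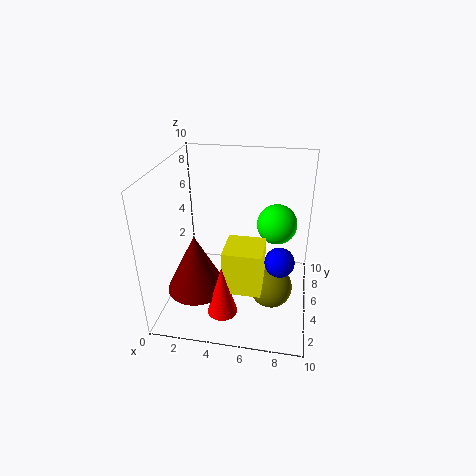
cx_1 = 2.5, cy_1 = 3, cz_1 = 2, h_1 = 4, cx_2 = 8, cy_2 = 4, cz_2 = 4, cx_3 = 7.5, cy_3 = 7.5, cz_3 = 5, cx_4 = 7.5, cy_4 = 4.5, cz_4 = 1.5, cy_5 = 2, cz_5 = 1, r_5 = 1, h_5 = 3.5, cx_6 = 4.5, cy_6 = 2, cz_6 = 2.5, w_6 = 2.5, d_6 = 2.5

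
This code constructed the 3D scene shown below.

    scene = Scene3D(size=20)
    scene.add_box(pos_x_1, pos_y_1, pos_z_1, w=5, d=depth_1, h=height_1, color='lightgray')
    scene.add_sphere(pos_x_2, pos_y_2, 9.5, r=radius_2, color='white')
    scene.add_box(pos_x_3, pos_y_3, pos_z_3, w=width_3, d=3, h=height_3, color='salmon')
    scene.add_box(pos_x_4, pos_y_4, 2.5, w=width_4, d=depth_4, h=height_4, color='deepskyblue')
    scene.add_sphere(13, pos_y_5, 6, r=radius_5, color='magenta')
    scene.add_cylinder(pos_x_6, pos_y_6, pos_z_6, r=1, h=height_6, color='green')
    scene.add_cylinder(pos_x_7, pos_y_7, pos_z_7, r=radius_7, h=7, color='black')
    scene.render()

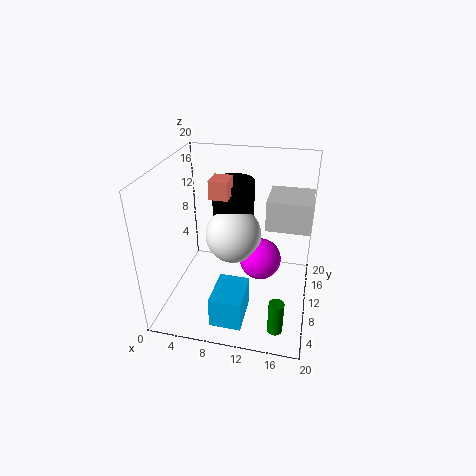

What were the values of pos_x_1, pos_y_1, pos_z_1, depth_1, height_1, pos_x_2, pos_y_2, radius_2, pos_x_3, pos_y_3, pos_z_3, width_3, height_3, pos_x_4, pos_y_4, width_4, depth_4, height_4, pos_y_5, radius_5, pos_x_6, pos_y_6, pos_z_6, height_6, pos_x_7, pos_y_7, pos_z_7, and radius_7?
pos_x_1 = 14.5
pos_y_1 = 4
pos_z_1 = 15
depth_1 = 5
height_1 = 3.5
pos_x_2 = 9
pos_y_2 = 11.5
radius_2 = 4
pos_x_3 = 6.5
pos_y_3 = 8.5
pos_z_3 = 16
width_3 = 2.5
height_3 = 2.5
pos_x_4 = 8.5
pos_y_4 = 0.5
width_4 = 4
depth_4 = 5.5
height_4 = 4
pos_y_5 = 11.5
radius_5 = 3
pos_x_6 = 16.5
pos_y_6 = 3.5
pos_z_6 = 0.5
height_6 = 4.5
pos_x_7 = 8.5
pos_y_7 = 13.5
pos_z_7 = 10
radius_7 = 3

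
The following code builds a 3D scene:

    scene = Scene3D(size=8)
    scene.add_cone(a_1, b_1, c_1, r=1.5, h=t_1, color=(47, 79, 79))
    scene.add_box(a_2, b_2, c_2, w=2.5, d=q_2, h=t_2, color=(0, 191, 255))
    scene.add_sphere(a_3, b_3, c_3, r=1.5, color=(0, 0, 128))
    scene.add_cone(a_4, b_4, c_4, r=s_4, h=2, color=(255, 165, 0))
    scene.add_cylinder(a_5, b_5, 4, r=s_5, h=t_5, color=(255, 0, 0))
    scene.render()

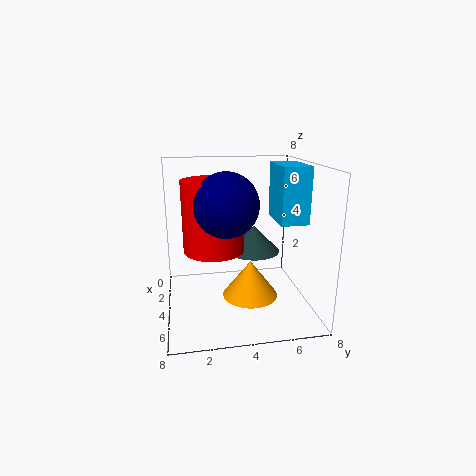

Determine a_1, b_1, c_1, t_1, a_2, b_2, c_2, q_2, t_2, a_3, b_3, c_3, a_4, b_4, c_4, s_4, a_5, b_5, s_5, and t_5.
a_1 = 3.5, b_1 = 5, c_1 = 3, t_1 = 1.5, a_2 = 3, b_2 = 6, c_2 = 5, q_2 = 1.5, t_2 = 3, a_3 = 6.5, b_3 = 3, c_3 = 6.5, a_4 = 5, b_4 = 4.5, c_4 = 1, s_4 = 1.5, a_5 = 5.5, b_5 = 2.5, s_5 = 1.5, t_5 = 3.5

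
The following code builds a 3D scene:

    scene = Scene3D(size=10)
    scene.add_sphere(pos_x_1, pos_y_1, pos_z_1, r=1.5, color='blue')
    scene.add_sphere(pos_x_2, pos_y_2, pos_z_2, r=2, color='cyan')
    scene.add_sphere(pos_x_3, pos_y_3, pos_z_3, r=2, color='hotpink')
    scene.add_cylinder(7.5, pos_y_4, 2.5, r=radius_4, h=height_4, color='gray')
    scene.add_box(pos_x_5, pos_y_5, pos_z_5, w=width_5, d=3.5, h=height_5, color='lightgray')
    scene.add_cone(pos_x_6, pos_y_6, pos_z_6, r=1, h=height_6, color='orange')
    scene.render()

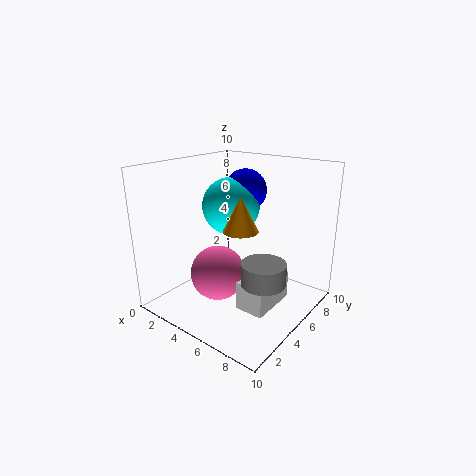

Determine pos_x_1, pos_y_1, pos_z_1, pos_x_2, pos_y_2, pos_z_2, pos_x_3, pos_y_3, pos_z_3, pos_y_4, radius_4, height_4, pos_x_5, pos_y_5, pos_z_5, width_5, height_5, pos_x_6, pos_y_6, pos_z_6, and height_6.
pos_x_1 = 4.5, pos_y_1 = 6.5, pos_z_1 = 8, pos_x_2 = 4, pos_y_2 = 5.5, pos_z_2 = 7, pos_x_3 = 3.5, pos_y_3 = 4.5, pos_z_3 = 2, pos_y_4 = 4.5, radius_4 = 1.5, height_4 = 1.5, pos_x_5 = 6, pos_y_5 = 3.5, pos_z_5 = 0.5, width_5 = 2, height_5 = 2, pos_x_6 = 7.5, pos_y_6 = 2, pos_z_6 = 7, height_6 = 2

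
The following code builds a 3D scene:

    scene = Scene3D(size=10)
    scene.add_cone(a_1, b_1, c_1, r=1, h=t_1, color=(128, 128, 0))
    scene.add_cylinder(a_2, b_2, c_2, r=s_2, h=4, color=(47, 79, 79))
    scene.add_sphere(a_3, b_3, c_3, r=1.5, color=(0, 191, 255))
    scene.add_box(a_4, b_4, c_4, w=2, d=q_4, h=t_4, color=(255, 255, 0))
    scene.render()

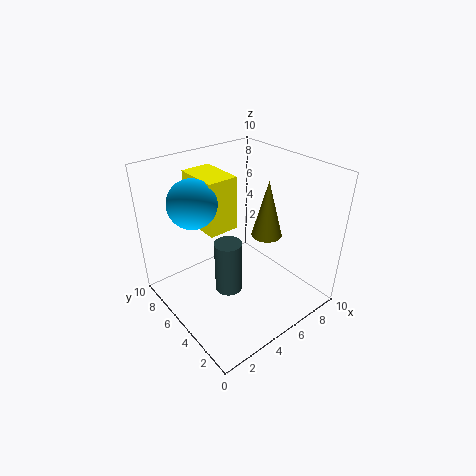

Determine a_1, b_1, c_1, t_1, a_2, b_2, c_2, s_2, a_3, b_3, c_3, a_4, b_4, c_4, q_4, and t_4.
a_1 = 6
b_1 = 3.25
c_1 = 5.75
t_1 = 3.75
a_2 = 4.5
b_2 = 5.5
c_2 = 0.5
s_2 = 1
a_3 = 1.75
b_3 = 5.25
c_3 = 8.5
a_4 = 2.5
b_4 = 4.5
c_4 = 6.25
q_4 = 3
t_4 = 3.5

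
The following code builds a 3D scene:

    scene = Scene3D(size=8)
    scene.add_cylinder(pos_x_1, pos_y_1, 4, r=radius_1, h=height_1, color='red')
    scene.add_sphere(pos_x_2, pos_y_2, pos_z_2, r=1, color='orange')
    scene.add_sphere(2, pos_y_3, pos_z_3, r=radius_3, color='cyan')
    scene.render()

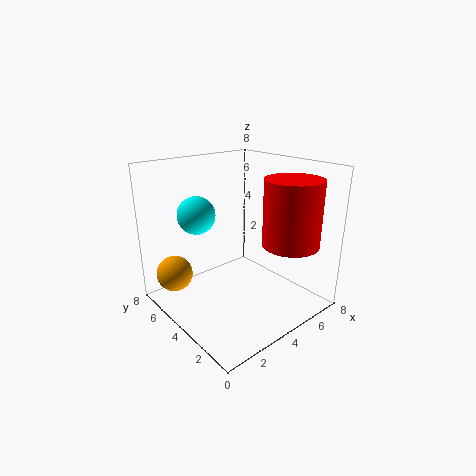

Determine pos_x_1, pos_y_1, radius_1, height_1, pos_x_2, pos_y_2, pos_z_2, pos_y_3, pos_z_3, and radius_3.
pos_x_1 = 5.5
pos_y_1 = 1.5
radius_1 = 1.5
height_1 = 3.5
pos_x_2 = 1
pos_y_2 = 6
pos_z_2 = 2
pos_y_3 = 5
pos_z_3 = 5.5
radius_3 = 1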